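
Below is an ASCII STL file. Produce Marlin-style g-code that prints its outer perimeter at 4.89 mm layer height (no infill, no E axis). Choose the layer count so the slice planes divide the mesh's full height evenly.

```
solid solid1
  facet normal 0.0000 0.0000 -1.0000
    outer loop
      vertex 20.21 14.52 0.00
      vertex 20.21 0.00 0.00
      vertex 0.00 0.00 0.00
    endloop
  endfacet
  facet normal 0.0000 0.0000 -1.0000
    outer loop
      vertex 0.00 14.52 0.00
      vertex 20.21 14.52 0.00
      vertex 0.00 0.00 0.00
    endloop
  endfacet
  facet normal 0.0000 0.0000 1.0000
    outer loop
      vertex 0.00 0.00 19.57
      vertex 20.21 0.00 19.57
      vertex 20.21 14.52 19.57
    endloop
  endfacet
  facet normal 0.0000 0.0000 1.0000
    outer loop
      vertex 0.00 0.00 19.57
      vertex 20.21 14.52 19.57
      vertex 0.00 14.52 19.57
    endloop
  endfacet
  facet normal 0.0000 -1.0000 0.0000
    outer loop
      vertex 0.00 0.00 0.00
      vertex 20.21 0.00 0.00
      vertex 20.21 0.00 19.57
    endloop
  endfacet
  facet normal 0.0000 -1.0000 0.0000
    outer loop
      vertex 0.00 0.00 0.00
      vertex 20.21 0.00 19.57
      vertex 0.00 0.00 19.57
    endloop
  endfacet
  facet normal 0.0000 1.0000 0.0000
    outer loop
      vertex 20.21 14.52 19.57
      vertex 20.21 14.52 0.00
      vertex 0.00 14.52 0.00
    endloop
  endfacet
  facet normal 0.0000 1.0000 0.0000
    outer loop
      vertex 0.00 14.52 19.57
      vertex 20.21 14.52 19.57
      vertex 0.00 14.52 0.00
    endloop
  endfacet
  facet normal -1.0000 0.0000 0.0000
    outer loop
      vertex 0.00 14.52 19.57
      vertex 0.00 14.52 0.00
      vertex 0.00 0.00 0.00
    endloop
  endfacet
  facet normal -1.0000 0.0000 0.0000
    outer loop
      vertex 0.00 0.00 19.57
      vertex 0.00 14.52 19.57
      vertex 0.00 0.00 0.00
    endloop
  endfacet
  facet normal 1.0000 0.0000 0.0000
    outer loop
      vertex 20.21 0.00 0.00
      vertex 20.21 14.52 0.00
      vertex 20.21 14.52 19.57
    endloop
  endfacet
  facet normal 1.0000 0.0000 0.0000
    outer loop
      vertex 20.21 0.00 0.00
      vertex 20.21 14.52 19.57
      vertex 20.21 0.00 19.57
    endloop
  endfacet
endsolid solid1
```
; perimeter-only toolpath
G21 ; units = mm
G90 ; absolute positioning
G28 ; home
; layer 1
G0 Z4.89
G0 X0.00 Y0.00
G1 X20.21 Y0.00
G1 X20.21 Y14.52
G1 X0.00 Y14.52
G1 X0.00 Y0.00
; layer 2
G0 Z9.79
G0 X0.00 Y0.00
G1 X20.21 Y0.00
G1 X20.21 Y14.52
G1 X0.00 Y14.52
G1 X0.00 Y0.00
; layer 3
G0 Z14.68
G0 X0.00 Y0.00
G1 X20.21 Y0.00
G1 X20.21 Y14.52
G1 X0.00 Y14.52
G1 X0.00 Y0.00
; layer 4
G0 Z19.57
G0 X0.00 Y0.00
G1 X20.21 Y0.00
G1 X20.21 Y14.52
G1 X0.00 Y14.52
G1 X0.00 Y0.00
M2 ; end

The solid is a rectangular box, roughly 20.2 × 14.5 mm footprint and 19.6 mm tall. Slicing at Δz = 4.89 mm — 4 equal slices spanning the solid's height, so layer i sits at z = i·h/4 — gives 4 non-empty perimeters. Each is a 4-segment closed polygon; G0 lifts to the layer z and rapids to the start vertex, then G1 traces the edges.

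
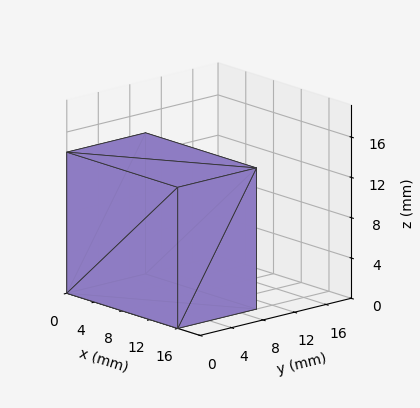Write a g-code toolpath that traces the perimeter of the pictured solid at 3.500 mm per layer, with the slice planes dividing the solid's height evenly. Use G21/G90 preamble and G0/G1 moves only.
Reading the render: the shape is a rectangular box, roughly 16 × 10 mm footprint and 14 mm tall (dimensions read to the nearest mm from the axis ticks). For the g-code, the solid's height is divided into equal slices at the stated Δz and each level perimeter traced with G1 moves after a G0 lift.

; perimeter-only toolpath
G21 ; units = mm
G90 ; absolute positioning
G28 ; home
; layer 1
G0 Z3.500
G0 X0.000 Y0.000
G1 X16.000 Y0.000
G1 X16.000 Y10.000
G1 X0.000 Y10.000
G1 X0.000 Y0.000
; layer 2
G0 Z7.000
G0 X0.000 Y0.000
G1 X16.000 Y0.000
G1 X16.000 Y10.000
G1 X0.000 Y10.000
G1 X0.000 Y0.000
; layer 3
G0 Z10.500
G0 X0.000 Y0.000
G1 X16.000 Y0.000
G1 X16.000 Y10.000
G1 X0.000 Y10.000
G1 X0.000 Y0.000
; layer 4
G0 Z14.000
G0 X0.000 Y0.000
G1 X16.000 Y0.000
G1 X16.000 Y10.000
G1 X0.000 Y10.000
G1 X0.000 Y0.000
M2 ; end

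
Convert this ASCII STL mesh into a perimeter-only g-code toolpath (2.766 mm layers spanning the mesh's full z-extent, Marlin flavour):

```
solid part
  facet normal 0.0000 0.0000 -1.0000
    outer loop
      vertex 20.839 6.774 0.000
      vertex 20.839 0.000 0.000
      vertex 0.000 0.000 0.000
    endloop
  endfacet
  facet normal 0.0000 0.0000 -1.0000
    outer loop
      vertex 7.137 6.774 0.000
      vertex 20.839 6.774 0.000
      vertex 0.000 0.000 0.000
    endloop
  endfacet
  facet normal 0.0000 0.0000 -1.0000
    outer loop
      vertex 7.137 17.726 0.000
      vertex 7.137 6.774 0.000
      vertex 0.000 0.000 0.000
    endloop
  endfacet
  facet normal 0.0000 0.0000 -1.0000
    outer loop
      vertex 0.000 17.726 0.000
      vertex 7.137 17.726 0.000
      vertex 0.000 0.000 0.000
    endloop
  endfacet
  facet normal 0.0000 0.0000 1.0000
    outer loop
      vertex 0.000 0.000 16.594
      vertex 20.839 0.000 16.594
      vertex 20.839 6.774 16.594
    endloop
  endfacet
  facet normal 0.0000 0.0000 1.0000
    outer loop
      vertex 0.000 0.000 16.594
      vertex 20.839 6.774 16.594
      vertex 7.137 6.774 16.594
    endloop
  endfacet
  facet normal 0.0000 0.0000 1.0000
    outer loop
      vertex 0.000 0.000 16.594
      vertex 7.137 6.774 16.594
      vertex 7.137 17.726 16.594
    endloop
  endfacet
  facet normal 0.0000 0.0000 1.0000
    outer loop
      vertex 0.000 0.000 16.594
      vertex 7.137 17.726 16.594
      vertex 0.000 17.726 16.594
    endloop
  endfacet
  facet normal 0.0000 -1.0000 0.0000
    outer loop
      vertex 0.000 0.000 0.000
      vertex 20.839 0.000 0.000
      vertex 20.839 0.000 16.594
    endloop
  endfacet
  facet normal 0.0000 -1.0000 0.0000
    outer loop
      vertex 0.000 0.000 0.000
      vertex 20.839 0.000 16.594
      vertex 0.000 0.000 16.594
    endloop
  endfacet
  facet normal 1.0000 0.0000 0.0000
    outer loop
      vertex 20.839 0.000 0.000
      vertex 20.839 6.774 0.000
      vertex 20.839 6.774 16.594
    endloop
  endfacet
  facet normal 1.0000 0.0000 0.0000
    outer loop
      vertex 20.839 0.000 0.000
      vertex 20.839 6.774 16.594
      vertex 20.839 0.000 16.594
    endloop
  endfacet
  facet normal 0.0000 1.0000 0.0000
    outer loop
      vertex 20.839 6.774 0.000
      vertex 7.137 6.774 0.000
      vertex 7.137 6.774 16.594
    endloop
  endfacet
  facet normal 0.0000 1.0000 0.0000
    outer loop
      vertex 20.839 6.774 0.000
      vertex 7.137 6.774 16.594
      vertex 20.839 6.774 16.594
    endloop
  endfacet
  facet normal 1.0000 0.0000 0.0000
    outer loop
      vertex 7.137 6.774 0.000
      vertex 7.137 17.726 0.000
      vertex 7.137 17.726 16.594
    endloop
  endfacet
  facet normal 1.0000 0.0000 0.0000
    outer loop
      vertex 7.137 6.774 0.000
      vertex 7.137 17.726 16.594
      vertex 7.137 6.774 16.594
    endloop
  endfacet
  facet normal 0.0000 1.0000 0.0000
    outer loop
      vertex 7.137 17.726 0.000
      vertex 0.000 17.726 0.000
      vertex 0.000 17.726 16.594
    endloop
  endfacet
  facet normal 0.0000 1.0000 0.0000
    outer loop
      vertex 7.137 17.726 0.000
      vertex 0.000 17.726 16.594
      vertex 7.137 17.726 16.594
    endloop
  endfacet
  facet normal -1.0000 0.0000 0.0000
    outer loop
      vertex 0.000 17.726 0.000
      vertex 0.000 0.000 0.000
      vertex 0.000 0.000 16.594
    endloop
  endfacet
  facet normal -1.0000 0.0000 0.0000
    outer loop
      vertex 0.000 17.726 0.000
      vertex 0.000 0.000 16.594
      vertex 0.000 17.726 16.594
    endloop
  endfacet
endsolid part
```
; perimeter-only toolpath
G21 ; units = mm
G90 ; absolute positioning
G28 ; home
; layer 1
G0 Z2.766
G0 X0.000 Y0.000
G1 X20.839 Y0.000
G1 X20.839 Y6.774
G1 X7.137 Y6.774
G1 X7.137 Y17.726
G1 X0.000 Y17.726
G1 X0.000 Y0.000
; layer 2
G0 Z5.531
G0 X0.000 Y0.000
G1 X20.839 Y0.000
G1 X20.839 Y6.774
G1 X7.137 Y6.774
G1 X7.137 Y17.726
G1 X0.000 Y17.726
G1 X0.000 Y0.000
; layer 3
G0 Z8.297
G0 X0.000 Y0.000
G1 X20.839 Y0.000
G1 X20.839 Y6.774
G1 X7.137 Y6.774
G1 X7.137 Y17.726
G1 X0.000 Y17.726
G1 X0.000 Y0.000
; layer 4
G0 Z11.063
G0 X0.000 Y0.000
G1 X20.839 Y0.000
G1 X20.839 Y6.774
G1 X7.137 Y6.774
G1 X7.137 Y17.726
G1 X0.000 Y17.726
G1 X0.000 Y0.000
; layer 5
G0 Z13.828
G0 X0.000 Y0.000
G1 X20.839 Y0.000
G1 X20.839 Y6.774
G1 X7.137 Y6.774
G1 X7.137 Y17.726
G1 X0.000 Y17.726
G1 X0.000 Y0.000
; layer 6
G0 Z16.594
G0 X0.000 Y0.000
G1 X20.839 Y0.000
G1 X20.839 Y6.774
G1 X7.137 Y6.774
G1 X7.137 Y17.726
G1 X0.000 Y17.726
G1 X0.000 Y0.000
M2 ; end

The solid is an L-shaped prism: outer 20.8 × 17.7 mm, arm thicknesses ≈ 6.77 mm (horizontal) and 7.14 mm (vertical), extruded 16.6 mm in z. Slicing at Δz = 2.766 mm — 6 equal slices spanning the solid's height, so layer i sits at z = i·h/6 — gives 6 non-empty perimeters. Each is a 6-segment closed polygon; G0 lifts to the layer z and rapids to the start vertex, then G1 traces the edges.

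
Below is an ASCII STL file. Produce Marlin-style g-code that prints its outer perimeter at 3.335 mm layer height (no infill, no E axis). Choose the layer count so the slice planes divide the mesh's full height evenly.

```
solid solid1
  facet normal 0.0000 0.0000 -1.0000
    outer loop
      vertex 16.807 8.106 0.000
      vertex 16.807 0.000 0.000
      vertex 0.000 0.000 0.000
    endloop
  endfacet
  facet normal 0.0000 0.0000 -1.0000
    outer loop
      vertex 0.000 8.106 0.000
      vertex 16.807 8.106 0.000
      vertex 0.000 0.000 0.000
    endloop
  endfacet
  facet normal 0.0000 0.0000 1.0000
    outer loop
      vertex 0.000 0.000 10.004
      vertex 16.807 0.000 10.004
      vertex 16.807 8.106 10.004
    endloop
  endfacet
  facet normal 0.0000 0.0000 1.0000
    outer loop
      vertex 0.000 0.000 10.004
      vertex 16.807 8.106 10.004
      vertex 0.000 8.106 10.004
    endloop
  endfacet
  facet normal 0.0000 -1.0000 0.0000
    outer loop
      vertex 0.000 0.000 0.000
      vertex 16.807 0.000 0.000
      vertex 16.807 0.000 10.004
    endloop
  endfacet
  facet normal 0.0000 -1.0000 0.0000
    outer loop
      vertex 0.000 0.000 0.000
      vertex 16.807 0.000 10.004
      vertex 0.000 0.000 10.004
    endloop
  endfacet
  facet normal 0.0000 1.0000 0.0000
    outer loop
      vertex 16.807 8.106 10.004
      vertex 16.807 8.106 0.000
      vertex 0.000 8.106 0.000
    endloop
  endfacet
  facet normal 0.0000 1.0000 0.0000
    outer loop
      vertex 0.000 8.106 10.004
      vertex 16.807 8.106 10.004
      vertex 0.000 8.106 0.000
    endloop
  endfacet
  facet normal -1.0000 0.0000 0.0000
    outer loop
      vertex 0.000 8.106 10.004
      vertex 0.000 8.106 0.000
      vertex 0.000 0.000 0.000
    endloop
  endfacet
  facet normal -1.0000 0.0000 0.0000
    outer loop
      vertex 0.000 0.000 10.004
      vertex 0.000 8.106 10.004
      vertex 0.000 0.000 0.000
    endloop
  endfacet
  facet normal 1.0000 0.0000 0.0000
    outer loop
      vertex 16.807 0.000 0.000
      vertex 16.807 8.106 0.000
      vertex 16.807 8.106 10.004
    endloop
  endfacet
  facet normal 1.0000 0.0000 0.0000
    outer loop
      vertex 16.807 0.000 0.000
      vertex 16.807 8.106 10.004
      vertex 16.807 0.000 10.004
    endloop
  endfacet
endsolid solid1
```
; perimeter-only toolpath
G21 ; units = mm
G90 ; absolute positioning
G28 ; home
; layer 1
G0 Z3.335
G0 X0.000 Y0.000
G1 X16.807 Y0.000
G1 X16.807 Y8.106
G1 X0.000 Y8.106
G1 X0.000 Y0.000
; layer 2
G0 Z6.669
G0 X0.000 Y0.000
G1 X16.807 Y0.000
G1 X16.807 Y8.106
G1 X0.000 Y8.106
G1 X0.000 Y0.000
; layer 3
G0 Z10.004
G0 X0.000 Y0.000
G1 X16.807 Y0.000
G1 X16.807 Y8.106
G1 X0.000 Y8.106
G1 X0.000 Y0.000
M2 ; end

The solid is a rectangular box, roughly 16.8 × 8.11 mm footprint and 10 mm tall. Slicing at Δz = 3.335 mm — 3 equal slices spanning the solid's height, so layer i sits at z = i·h/3 — gives 3 non-empty perimeters. Each is a 4-segment closed polygon; G0 lifts to the layer z and rapids to the start vertex, then G1 traces the edges.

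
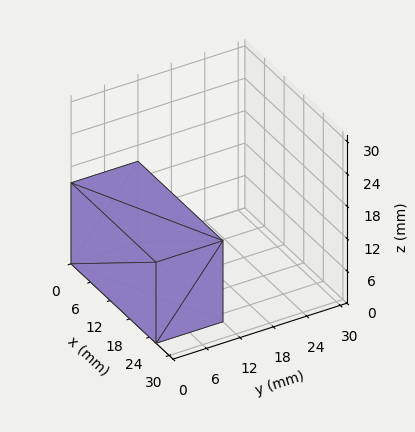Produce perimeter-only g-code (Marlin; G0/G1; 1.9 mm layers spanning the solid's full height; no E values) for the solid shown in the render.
Reading the render: the shape is a rectangular box, roughly 26 × 12 mm footprint and 15 mm tall (dimensions read to the nearest mm from the axis ticks). For the g-code, the solid's height is divided into equal slices at the stated Δz and each level perimeter traced with G1 moves after a G0 lift.

; perimeter-only toolpath
G21 ; units = mm
G90 ; absolute positioning
G28 ; home
; layer 1
G0 Z1.9
G0 X0.0 Y0.0
G1 X26.0 Y0.0
G1 X26.0 Y12.0
G1 X0.0 Y12.0
G1 X0.0 Y0.0
; layer 2
G0 Z3.8
G0 X0.0 Y0.0
G1 X26.0 Y0.0
G1 X26.0 Y12.0
G1 X0.0 Y12.0
G1 X0.0 Y0.0
; layer 3
G0 Z5.6
G0 X0.0 Y0.0
G1 X26.0 Y0.0
G1 X26.0 Y12.0
G1 X0.0 Y12.0
G1 X0.0 Y0.0
; layer 4
G0 Z7.5
G0 X0.0 Y0.0
G1 X26.0 Y0.0
G1 X26.0 Y12.0
G1 X0.0 Y12.0
G1 X0.0 Y0.0
; layer 5
G0 Z9.4
G0 X0.0 Y0.0
G1 X26.0 Y0.0
G1 X26.0 Y12.0
G1 X0.0 Y12.0
G1 X0.0 Y0.0
; layer 6
G0 Z11.2
G0 X0.0 Y0.0
G1 X26.0 Y0.0
G1 X26.0 Y12.0
G1 X0.0 Y12.0
G1 X0.0 Y0.0
; layer 7
G0 Z13.1
G0 X0.0 Y0.0
G1 X26.0 Y0.0
G1 X26.0 Y12.0
G1 X0.0 Y12.0
G1 X0.0 Y0.0
; layer 8
G0 Z15.0
G0 X0.0 Y0.0
G1 X26.0 Y0.0
G1 X26.0 Y12.0
G1 X0.0 Y12.0
G1 X0.0 Y0.0
M2 ; end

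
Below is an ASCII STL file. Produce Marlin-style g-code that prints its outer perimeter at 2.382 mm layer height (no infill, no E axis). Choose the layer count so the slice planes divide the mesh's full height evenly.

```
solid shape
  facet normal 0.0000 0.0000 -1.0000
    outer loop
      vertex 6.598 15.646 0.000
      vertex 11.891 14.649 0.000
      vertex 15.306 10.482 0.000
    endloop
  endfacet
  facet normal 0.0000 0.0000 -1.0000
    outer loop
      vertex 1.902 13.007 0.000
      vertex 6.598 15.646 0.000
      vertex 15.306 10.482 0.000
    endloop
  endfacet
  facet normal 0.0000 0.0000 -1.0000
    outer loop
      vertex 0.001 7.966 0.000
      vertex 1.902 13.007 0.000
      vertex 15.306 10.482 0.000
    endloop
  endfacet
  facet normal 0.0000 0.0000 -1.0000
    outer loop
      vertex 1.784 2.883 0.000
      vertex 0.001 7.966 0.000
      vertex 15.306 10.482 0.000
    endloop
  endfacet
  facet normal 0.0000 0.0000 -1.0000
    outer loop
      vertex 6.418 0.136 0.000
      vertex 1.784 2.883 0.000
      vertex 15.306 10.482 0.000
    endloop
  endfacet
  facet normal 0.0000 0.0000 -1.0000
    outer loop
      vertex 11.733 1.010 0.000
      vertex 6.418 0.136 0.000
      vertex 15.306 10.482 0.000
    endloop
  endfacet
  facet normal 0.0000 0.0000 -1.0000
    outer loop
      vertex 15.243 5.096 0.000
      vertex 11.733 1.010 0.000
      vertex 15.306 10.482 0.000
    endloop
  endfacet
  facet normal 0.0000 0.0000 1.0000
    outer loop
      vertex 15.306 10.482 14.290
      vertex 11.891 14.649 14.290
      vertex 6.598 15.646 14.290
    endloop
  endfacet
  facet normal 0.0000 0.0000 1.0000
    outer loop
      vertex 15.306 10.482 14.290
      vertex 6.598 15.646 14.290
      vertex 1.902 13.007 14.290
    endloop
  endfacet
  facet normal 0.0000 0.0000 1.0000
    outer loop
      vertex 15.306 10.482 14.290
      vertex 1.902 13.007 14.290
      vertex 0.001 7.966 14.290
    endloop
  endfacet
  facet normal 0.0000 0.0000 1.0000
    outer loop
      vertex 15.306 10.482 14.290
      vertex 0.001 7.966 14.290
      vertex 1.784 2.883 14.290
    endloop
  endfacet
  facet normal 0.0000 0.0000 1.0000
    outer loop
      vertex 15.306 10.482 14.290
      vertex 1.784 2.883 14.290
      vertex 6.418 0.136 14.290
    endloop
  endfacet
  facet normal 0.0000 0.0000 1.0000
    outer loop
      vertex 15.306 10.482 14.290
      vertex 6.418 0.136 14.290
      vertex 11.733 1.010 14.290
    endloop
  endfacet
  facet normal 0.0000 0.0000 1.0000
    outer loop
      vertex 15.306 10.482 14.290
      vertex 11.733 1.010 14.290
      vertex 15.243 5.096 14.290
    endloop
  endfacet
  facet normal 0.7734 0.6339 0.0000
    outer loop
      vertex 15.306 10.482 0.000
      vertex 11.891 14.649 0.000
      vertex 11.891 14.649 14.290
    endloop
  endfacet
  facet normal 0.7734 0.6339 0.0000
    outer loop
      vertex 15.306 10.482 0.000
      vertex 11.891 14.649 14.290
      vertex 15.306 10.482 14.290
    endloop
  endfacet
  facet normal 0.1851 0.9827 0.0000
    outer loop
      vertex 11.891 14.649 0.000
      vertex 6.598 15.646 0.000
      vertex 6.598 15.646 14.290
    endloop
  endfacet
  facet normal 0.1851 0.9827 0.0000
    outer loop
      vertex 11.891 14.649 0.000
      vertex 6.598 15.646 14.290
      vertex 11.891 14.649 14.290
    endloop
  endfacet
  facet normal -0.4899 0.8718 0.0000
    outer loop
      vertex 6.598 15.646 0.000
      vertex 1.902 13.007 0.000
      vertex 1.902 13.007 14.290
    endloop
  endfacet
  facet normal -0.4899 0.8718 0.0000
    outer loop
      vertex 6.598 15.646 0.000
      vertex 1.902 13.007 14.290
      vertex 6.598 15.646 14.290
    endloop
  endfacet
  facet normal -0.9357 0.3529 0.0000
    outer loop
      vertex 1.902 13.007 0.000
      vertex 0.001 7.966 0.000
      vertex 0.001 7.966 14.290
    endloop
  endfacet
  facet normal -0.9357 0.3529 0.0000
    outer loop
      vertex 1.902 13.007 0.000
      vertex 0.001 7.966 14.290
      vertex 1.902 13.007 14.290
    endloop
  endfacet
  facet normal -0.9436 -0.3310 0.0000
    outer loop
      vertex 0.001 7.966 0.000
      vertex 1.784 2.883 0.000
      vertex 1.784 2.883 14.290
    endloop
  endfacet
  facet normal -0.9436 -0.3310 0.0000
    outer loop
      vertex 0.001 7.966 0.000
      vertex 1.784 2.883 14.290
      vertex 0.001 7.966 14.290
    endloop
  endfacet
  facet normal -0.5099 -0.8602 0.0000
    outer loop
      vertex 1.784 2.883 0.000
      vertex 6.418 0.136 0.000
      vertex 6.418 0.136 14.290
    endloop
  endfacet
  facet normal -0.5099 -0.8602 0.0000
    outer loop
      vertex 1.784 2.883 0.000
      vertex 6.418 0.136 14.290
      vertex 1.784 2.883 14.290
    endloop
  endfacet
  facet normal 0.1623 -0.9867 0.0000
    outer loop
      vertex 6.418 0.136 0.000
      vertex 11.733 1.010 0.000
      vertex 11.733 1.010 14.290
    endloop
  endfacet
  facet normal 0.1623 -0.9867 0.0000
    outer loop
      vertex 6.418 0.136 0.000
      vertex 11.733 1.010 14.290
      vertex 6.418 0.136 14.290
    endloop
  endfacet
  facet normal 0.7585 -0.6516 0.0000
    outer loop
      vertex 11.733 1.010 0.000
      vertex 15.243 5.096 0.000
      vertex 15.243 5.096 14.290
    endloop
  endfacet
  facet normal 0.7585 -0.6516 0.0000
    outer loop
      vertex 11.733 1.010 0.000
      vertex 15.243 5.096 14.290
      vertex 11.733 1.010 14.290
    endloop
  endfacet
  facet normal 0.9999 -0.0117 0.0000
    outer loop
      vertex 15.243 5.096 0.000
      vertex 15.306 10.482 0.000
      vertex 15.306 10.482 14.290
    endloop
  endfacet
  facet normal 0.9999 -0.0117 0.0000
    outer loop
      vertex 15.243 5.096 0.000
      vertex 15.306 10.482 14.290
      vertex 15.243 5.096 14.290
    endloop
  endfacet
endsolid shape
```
; perimeter-only toolpath
G21 ; units = mm
G90 ; absolute positioning
G28 ; home
; layer 1
G0 Z2.382
G0 X15.306 Y10.482
G1 X11.891 Y14.649
G1 X6.598 Y15.646
G1 X1.902 Y13.007
G1 X0.001 Y7.966
G1 X1.784 Y2.883
G1 X6.418 Y0.136
G1 X11.733 Y1.010
G1 X15.243 Y5.096
G1 X15.306 Y10.482
; layer 2
G0 Z4.763
G0 X15.306 Y10.482
G1 X11.891 Y14.649
G1 X6.598 Y15.646
G1 X1.902 Y13.007
G1 X0.001 Y7.966
G1 X1.784 Y2.883
G1 X6.418 Y0.136
G1 X11.733 Y1.010
G1 X15.243 Y5.096
G1 X15.306 Y10.482
; layer 3
G0 Z7.145
G0 X15.306 Y10.482
G1 X11.891 Y14.649
G1 X6.598 Y15.646
G1 X1.902 Y13.007
G1 X0.001 Y7.966
G1 X1.784 Y2.883
G1 X6.418 Y0.136
G1 X11.733 Y1.010
G1 X15.243 Y5.096
G1 X15.306 Y10.482
; layer 4
G0 Z9.527
G0 X15.306 Y10.482
G1 X11.891 Y14.649
G1 X6.598 Y15.646
G1 X1.902 Y13.007
G1 X0.001 Y7.966
G1 X1.784 Y2.883
G1 X6.418 Y0.136
G1 X11.733 Y1.010
G1 X15.243 Y5.096
G1 X15.306 Y10.482
; layer 5
G0 Z11.908
G0 X15.306 Y10.482
G1 X11.891 Y14.649
G1 X6.598 Y15.646
G1 X1.902 Y13.007
G1 X0.001 Y7.966
G1 X1.784 Y2.883
G1 X6.418 Y0.136
G1 X11.733 Y1.010
G1 X15.243 Y5.096
G1 X15.306 Y10.482
; layer 6
G0 Z14.290
G0 X15.306 Y10.482
G1 X11.891 Y14.649
G1 X6.598 Y15.646
G1 X1.902 Y13.007
G1 X0.001 Y7.966
G1 X1.784 Y2.883
G1 X6.418 Y0.136
G1 X11.733 Y1.010
G1 X15.243 Y5.096
G1 X15.306 Y10.482
M2 ; end

The solid is a regular 9-sided prism (a cylinder approximated with 9 flat sides), circumscribed radius ≈ 7.88 mm, height ≈ 14.3 mm. Slicing at Δz = 2.382 mm — 6 equal slices spanning the solid's height, so layer i sits at z = i·h/6 — gives 6 non-empty perimeters. Each is a 9-segment closed polygon; G0 lifts to the layer z and rapids to the start vertex, then G1 traces the edges.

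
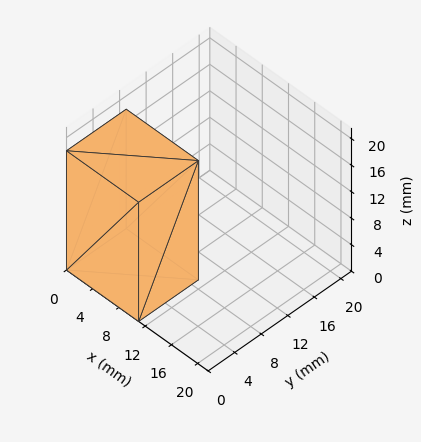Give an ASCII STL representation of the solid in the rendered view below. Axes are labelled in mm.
Reading the render: the shape is a rectangular box, roughly 11 × 9 mm footprint and 18 mm tall (dimensions read to the nearest mm from the axis ticks). For the STL, each face is triangulated and given an outward normal.

solid part
  facet normal 0.0000 0.0000 -1.0000
    outer loop
      vertex 11.0 9.0 0.0
      vertex 11.0 0.0 0.0
      vertex 0.0 0.0 0.0
    endloop
  endfacet
  facet normal 0.0000 0.0000 -1.0000
    outer loop
      vertex 0.0 9.0 0.0
      vertex 11.0 9.0 0.0
      vertex 0.0 0.0 0.0
    endloop
  endfacet
  facet normal 0.0000 0.0000 1.0000
    outer loop
      vertex 0.0 0.0 18.0
      vertex 11.0 0.0 18.0
      vertex 11.0 9.0 18.0
    endloop
  endfacet
  facet normal 0.0000 0.0000 1.0000
    outer loop
      vertex 0.0 0.0 18.0
      vertex 11.0 9.0 18.0
      vertex 0.0 9.0 18.0
    endloop
  endfacet
  facet normal 0.0000 -1.0000 0.0000
    outer loop
      vertex 0.0 0.0 0.0
      vertex 11.0 0.0 0.0
      vertex 11.0 0.0 18.0
    endloop
  endfacet
  facet normal 0.0000 -1.0000 0.0000
    outer loop
      vertex 0.0 0.0 0.0
      vertex 11.0 0.0 18.0
      vertex 0.0 0.0 18.0
    endloop
  endfacet
  facet normal 0.0000 1.0000 0.0000
    outer loop
      vertex 11.0 9.0 18.0
      vertex 11.0 9.0 0.0
      vertex 0.0 9.0 0.0
    endloop
  endfacet
  facet normal 0.0000 1.0000 0.0000
    outer loop
      vertex 0.0 9.0 18.0
      vertex 11.0 9.0 18.0
      vertex 0.0 9.0 0.0
    endloop
  endfacet
  facet normal -1.0000 0.0000 0.0000
    outer loop
      vertex 0.0 9.0 18.0
      vertex 0.0 9.0 0.0
      vertex 0.0 0.0 0.0
    endloop
  endfacet
  facet normal -1.0000 0.0000 0.0000
    outer loop
      vertex 0.0 0.0 18.0
      vertex 0.0 9.0 18.0
      vertex 0.0 0.0 0.0
    endloop
  endfacet
  facet normal 1.0000 0.0000 0.0000
    outer loop
      vertex 11.0 0.0 0.0
      vertex 11.0 9.0 0.0
      vertex 11.0 9.0 18.0
    endloop
  endfacet
  facet normal 1.0000 0.0000 0.0000
    outer loop
      vertex 11.0 0.0 0.0
      vertex 11.0 9.0 18.0
      vertex 11.0 0.0 18.0
    endloop
  endfacet
endsolid part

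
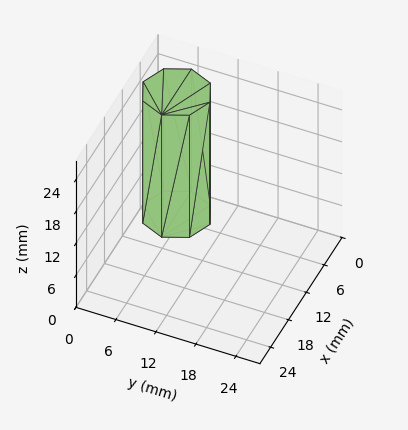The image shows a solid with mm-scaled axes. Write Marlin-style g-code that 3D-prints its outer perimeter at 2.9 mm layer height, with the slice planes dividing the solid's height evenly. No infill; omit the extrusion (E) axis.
Reading the render: the shape is a regular 8-sided prism (a cylinder approximated with 8 flat sides), circumscribed radius ≈ 5 mm, height ≈ 23 mm (dimensions read to the nearest mm from the axis ticks). For the g-code, the solid's height is divided into equal slices at the stated Δz and each level perimeter traced with G1 moves after a G0 lift.

; perimeter-only toolpath
G21 ; units = mm
G90 ; absolute positioning
G28 ; home
; layer 1
G0 Z2.9
G0 X10.0 Y5.0
G1 X8.5 Y8.5
G1 X5.0 Y10.0
G1 X1.5 Y8.5
G1 X0.0 Y5.0
G1 X1.5 Y1.5
G1 X5.0 Y0.0
G1 X8.5 Y1.5
G1 X10.0 Y5.0
; layer 2
G0 Z5.8
G0 X10.0 Y5.0
G1 X8.5 Y8.5
G1 X5.0 Y10.0
G1 X1.5 Y8.5
G1 X0.0 Y5.0
G1 X1.5 Y1.5
G1 X5.0 Y0.0
G1 X8.5 Y1.5
G1 X10.0 Y5.0
; layer 3
G0 Z8.6
G0 X10.0 Y5.0
G1 X8.5 Y8.5
G1 X5.0 Y10.0
G1 X1.5 Y8.5
G1 X0.0 Y5.0
G1 X1.5 Y1.5
G1 X5.0 Y0.0
G1 X8.5 Y1.5
G1 X10.0 Y5.0
; layer 4
G0 Z11.5
G0 X10.0 Y5.0
G1 X8.5 Y8.5
G1 X5.0 Y10.0
G1 X1.5 Y8.5
G1 X0.0 Y5.0
G1 X1.5 Y1.5
G1 X5.0 Y0.0
G1 X8.5 Y1.5
G1 X10.0 Y5.0
; layer 5
G0 Z14.4
G0 X10.0 Y5.0
G1 X8.5 Y8.5
G1 X5.0 Y10.0
G1 X1.5 Y8.5
G1 X0.0 Y5.0
G1 X1.5 Y1.5
G1 X5.0 Y0.0
G1 X8.5 Y1.5
G1 X10.0 Y5.0
; layer 6
G0 Z17.2
G0 X10.0 Y5.0
G1 X8.5 Y8.5
G1 X5.0 Y10.0
G1 X1.5 Y8.5
G1 X0.0 Y5.0
G1 X1.5 Y1.5
G1 X5.0 Y0.0
G1 X8.5 Y1.5
G1 X10.0 Y5.0
; layer 7
G0 Z20.1
G0 X10.0 Y5.0
G1 X8.5 Y8.5
G1 X5.0 Y10.0
G1 X1.5 Y8.5
G1 X0.0 Y5.0
G1 X1.5 Y1.5
G1 X5.0 Y0.0
G1 X8.5 Y1.5
G1 X10.0 Y5.0
; layer 8
G0 Z23.0
G0 X10.0 Y5.0
G1 X8.5 Y8.5
G1 X5.0 Y10.0
G1 X1.5 Y8.5
G1 X0.0 Y5.0
G1 X1.5 Y1.5
G1 X5.0 Y0.0
G1 X8.5 Y1.5
G1 X10.0 Y5.0
M2 ; end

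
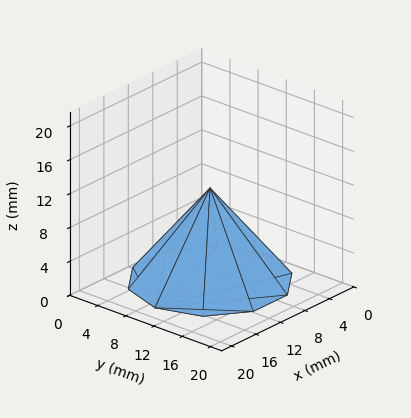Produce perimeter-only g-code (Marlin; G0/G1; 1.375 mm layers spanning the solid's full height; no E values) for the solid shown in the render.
Reading the render: the shape is a regular 10-sided pyramid, base circumscribed radius ≈ 9 mm, apex at z ≈ 11 mm (dimensions read to the nearest mm from the axis ticks). For the g-code, the solid's height is divided into equal slices at the stated Δz and each level perimeter traced with G1 moves after a G0 lift.

; perimeter-only toolpath
G21 ; units = mm
G90 ; absolute positioning
G28 ; home
; layer 1
G0 Z1.375
G0 X16.875 Y9.000
G1 X15.371 Y13.629
G1 X11.433 Y16.490
G1 X6.567 Y16.490
G1 X2.629 Y13.629
G1 X1.125 Y9.000
G1 X2.629 Y4.371
G1 X6.567 Y1.510
G1 X11.433 Y1.510
G1 X15.371 Y4.371
G1 X16.875 Y9.000
; layer 2
G0 Z2.750
G0 X15.750 Y9.000
G1 X14.461 Y12.967
G1 X11.086 Y15.420
G1 X6.914 Y15.420
G1 X3.539 Y12.967
G1 X2.250 Y9.000
G1 X3.539 Y5.032
G1 X6.914 Y2.580
G1 X11.086 Y2.580
G1 X14.461 Y5.032
G1 X15.750 Y9.000
; layer 3
G0 Z4.125
G0 X14.625 Y9.000
G1 X13.551 Y12.306
G1 X10.738 Y14.350
G1 X7.262 Y14.350
G1 X4.449 Y12.306
G1 X3.375 Y9.000
G1 X4.449 Y5.694
G1 X7.262 Y3.650
G1 X10.738 Y3.650
G1 X13.551 Y5.694
G1 X14.625 Y9.000
; layer 4
G0 Z5.500
G0 X13.500 Y9.000
G1 X12.640 Y11.645
G1 X10.390 Y13.280
G1 X7.610 Y13.280
G1 X5.359 Y11.645
G1 X4.500 Y9.000
G1 X5.359 Y6.355
G1 X7.610 Y4.720
G1 X10.390 Y4.720
G1 X12.640 Y6.355
G1 X13.500 Y9.000
; layer 5
G0 Z6.875
G0 X12.375 Y9.000
G1 X11.730 Y10.984
G1 X10.043 Y12.210
G1 X7.957 Y12.210
G1 X6.270 Y10.984
G1 X5.625 Y9.000
G1 X6.270 Y7.016
G1 X7.957 Y5.790
G1 X10.043 Y5.790
G1 X11.730 Y7.016
G1 X12.375 Y9.000
; layer 6
G0 Z8.250
G0 X11.250 Y9.000
G1 X10.820 Y10.322
G1 X9.695 Y11.140
G1 X8.305 Y11.140
G1 X7.180 Y10.322
G1 X6.750 Y9.000
G1 X7.180 Y7.678
G1 X8.305 Y6.860
G1 X9.695 Y6.860
G1 X10.820 Y7.678
G1 X11.250 Y9.000
; layer 7
G0 Z9.625
G0 X10.125 Y9.000
G1 X9.910 Y9.661
G1 X9.348 Y10.070
G1 X8.652 Y10.070
G1 X8.090 Y9.661
G1 X7.875 Y9.000
G1 X8.090 Y8.339
G1 X8.652 Y7.930
G1 X9.348 Y7.930
G1 X9.910 Y8.339
G1 X10.125 Y9.000
M2 ; end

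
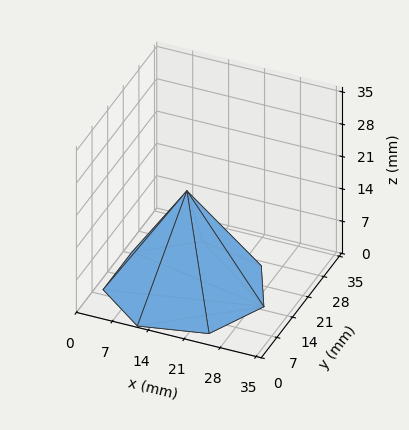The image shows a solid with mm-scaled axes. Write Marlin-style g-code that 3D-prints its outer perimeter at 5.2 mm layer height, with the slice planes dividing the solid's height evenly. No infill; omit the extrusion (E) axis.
Reading the render: the shape is a regular 7-sided pyramid, base circumscribed radius ≈ 15 mm, apex at z ≈ 21 mm (dimensions read to the nearest mm from the axis ticks). For the g-code, the solid's height is divided into equal slices at the stated Δz and each level perimeter traced with G1 moves after a G0 lift.

; perimeter-only toolpath
G21 ; units = mm
G90 ; absolute positioning
G28 ; home
; layer 1
G0 Z5.2
G0 X26.2 Y15.0
G1 X22.0 Y23.8
G1 X12.5 Y26.0
G1 X4.9 Y19.9
G1 X4.9 Y10.1
G1 X12.5 Y4.0
G1 X22.0 Y6.2
G1 X26.2 Y15.0
; layer 2
G0 Z10.5
G0 X22.5 Y15.0
G1 X19.7 Y20.9
G1 X13.3 Y22.3
G1 X8.2 Y18.2
G1 X8.2 Y11.8
G1 X13.3 Y7.7
G1 X19.7 Y9.2
G1 X22.5 Y15.0
; layer 3
G0 Z15.8
G0 X18.8 Y15.0
G1 X17.4 Y17.9
G1 X14.2 Y18.6
G1 X11.6 Y16.6
G1 X11.6 Y13.4
G1 X14.2 Y11.3
G1 X17.4 Y12.1
G1 X18.8 Y15.0
M2 ; end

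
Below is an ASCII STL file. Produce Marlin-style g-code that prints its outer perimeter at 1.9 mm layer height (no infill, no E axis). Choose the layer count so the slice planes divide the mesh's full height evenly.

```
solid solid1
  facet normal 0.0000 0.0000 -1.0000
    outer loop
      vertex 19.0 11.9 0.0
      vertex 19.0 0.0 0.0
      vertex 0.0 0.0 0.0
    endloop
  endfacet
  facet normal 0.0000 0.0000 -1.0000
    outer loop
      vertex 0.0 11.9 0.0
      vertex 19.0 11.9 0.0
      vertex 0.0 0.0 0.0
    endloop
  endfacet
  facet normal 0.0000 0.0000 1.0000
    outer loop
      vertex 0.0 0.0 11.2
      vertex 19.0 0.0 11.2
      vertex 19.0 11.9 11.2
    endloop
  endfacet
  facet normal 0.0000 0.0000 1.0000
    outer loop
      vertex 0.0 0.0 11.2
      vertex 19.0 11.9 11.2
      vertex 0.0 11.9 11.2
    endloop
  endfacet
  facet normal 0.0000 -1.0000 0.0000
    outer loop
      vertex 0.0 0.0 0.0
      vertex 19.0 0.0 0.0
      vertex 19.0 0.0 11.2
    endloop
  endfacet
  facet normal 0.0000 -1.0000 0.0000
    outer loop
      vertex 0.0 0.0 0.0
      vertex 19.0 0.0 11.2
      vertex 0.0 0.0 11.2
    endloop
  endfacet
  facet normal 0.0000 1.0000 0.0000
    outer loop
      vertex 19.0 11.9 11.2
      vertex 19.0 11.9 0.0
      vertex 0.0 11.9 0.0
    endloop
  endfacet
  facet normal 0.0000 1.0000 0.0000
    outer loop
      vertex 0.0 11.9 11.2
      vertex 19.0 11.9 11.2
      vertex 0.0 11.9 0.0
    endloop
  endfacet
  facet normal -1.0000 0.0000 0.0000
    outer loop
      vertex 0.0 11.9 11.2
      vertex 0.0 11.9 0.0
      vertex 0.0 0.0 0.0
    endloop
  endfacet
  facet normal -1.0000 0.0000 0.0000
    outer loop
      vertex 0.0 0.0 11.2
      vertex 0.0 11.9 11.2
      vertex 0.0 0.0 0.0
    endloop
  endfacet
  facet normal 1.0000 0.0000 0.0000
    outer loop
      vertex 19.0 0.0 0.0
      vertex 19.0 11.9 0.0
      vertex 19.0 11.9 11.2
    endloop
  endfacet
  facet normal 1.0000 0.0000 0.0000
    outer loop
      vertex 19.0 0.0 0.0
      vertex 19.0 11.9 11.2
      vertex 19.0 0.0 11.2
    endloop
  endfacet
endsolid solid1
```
; perimeter-only toolpath
G21 ; units = mm
G90 ; absolute positioning
G28 ; home
; layer 1
G0 Z1.9
G0 X0.0 Y0.0
G1 X19.0 Y0.0
G1 X19.0 Y11.9
G1 X0.0 Y11.9
G1 X0.0 Y0.0
; layer 2
G0 Z3.7
G0 X0.0 Y0.0
G1 X19.0 Y0.0
G1 X19.0 Y11.9
G1 X0.0 Y11.9
G1 X0.0 Y0.0
; layer 3
G0 Z5.6
G0 X0.0 Y0.0
G1 X19.0 Y0.0
G1 X19.0 Y11.9
G1 X0.0 Y11.9
G1 X0.0 Y0.0
; layer 4
G0 Z7.5
G0 X0.0 Y0.0
G1 X19.0 Y0.0
G1 X19.0 Y11.9
G1 X0.0 Y11.9
G1 X0.0 Y0.0
; layer 5
G0 Z9.3
G0 X0.0 Y0.0
G1 X19.0 Y0.0
G1 X19.0 Y11.9
G1 X0.0 Y11.9
G1 X0.0 Y0.0
; layer 6
G0 Z11.2
G0 X0.0 Y0.0
G1 X19.0 Y0.0
G1 X19.0 Y11.9
G1 X0.0 Y11.9
G1 X0.0 Y0.0
M2 ; end

The solid is a rectangular box, roughly 19 × 11.9 mm footprint and 11.2 mm tall. Slicing at Δz = 1.9 mm — 6 equal slices spanning the solid's height, so layer i sits at z = i·h/6 — gives 6 non-empty perimeters. Each is a 4-segment closed polygon; G0 lifts to the layer z and rapids to the start vertex, then G1 traces the edges.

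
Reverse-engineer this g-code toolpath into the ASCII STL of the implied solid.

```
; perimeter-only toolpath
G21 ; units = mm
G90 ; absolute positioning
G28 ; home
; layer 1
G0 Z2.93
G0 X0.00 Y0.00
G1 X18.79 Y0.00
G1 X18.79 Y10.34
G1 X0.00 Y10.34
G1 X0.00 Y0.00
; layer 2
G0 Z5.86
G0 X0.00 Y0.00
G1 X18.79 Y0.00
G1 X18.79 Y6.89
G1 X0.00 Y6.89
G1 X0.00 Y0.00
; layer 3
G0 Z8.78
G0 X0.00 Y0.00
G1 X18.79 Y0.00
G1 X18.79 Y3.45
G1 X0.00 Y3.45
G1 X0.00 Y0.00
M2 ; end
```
solid part
  facet normal 0.0000 0.0000 -1.0000
    outer loop
      vertex 18.79 13.79 0.00
      vertex 18.79 0.00 0.00
      vertex 0.00 0.00 0.00
    endloop
  endfacet
  facet normal 0.0000 0.0000 -1.0000
    outer loop
      vertex 0.00 13.79 0.00
      vertex 18.79 13.79 0.00
      vertex 0.00 0.00 0.00
    endloop
  endfacet
  facet normal 0.0000 -1.0000 0.0000
    outer loop
      vertex 0.00 0.00 0.00
      vertex 18.79 0.00 0.00
      vertex 18.79 0.00 11.71
    endloop
  endfacet
  facet normal 0.0000 -1.0000 0.0000
    outer loop
      vertex 0.00 0.00 0.00
      vertex 18.79 0.00 11.71
      vertex 0.00 0.00 11.71
    endloop
  endfacet
  facet normal 0.0000 0.6473 0.7623
    outer loop
      vertex 0.00 0.00 11.71
      vertex 18.79 0.00 11.71
      vertex 18.79 13.79 0.00
    endloop
  endfacet
  facet normal 0.0000 0.6473 0.7623
    outer loop
      vertex 0.00 0.00 11.71
      vertex 18.79 13.79 0.00
      vertex 0.00 13.79 0.00
    endloop
  endfacet
  facet normal -1.0000 0.0000 0.0000
    outer loop
      vertex 0.00 0.00 11.71
      vertex 0.00 13.79 0.00
      vertex 0.00 0.00 0.00
    endloop
  endfacet
  facet normal 1.0000 0.0000 0.0000
    outer loop
      vertex 18.79 0.00 0.00
      vertex 18.79 13.79 0.00
      vertex 18.79 0.00 11.71
    endloop
  endfacet
endsolid part

The G0 Z moves step by Δz≈2.93 mm. The G1 loops shrink linearly with z, so the solid tapers from its base footprint up to z≈11.7. Closing with a flat bottom cap and the tapered top and triangulating gives 8 facets — a wedge (ramp): 18.8 × 13.8 mm base, rising to 11.7 mm along the y=0 edge and sloping linearly to z=0 at y=13.8.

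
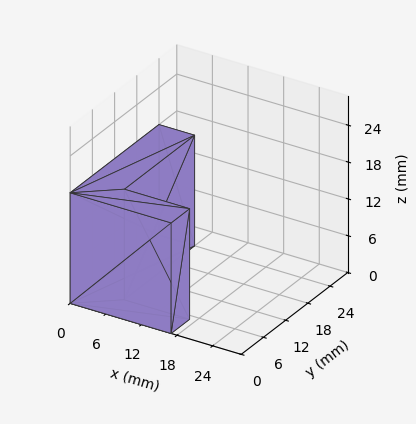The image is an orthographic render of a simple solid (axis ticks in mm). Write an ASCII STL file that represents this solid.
Reading the render: the shape is an L-shaped prism: outer 17 × 24 mm, arm thicknesses ≈ 5 mm (horizontal) and 6 mm (vertical), extruded 18 mm in z (dimensions read to the nearest mm from the axis ticks). For the STL, each face is triangulated and given an outward normal.

solid part
  facet normal 0.0000 0.0000 -1.0000
    outer loop
      vertex 17.00 5.00 0.00
      vertex 17.00 0.00 0.00
      vertex 0.00 0.00 0.00
    endloop
  endfacet
  facet normal 0.0000 0.0000 -1.0000
    outer loop
      vertex 6.00 5.00 0.00
      vertex 17.00 5.00 0.00
      vertex 0.00 0.00 0.00
    endloop
  endfacet
  facet normal 0.0000 0.0000 -1.0000
    outer loop
      vertex 6.00 24.00 0.00
      vertex 6.00 5.00 0.00
      vertex 0.00 0.00 0.00
    endloop
  endfacet
  facet normal 0.0000 0.0000 -1.0000
    outer loop
      vertex 0.00 24.00 0.00
      vertex 6.00 24.00 0.00
      vertex 0.00 0.00 0.00
    endloop
  endfacet
  facet normal 0.0000 0.0000 1.0000
    outer loop
      vertex 0.00 0.00 18.00
      vertex 17.00 0.00 18.00
      vertex 17.00 5.00 18.00
    endloop
  endfacet
  facet normal 0.0000 0.0000 1.0000
    outer loop
      vertex 0.00 0.00 18.00
      vertex 17.00 5.00 18.00
      vertex 6.00 5.00 18.00
    endloop
  endfacet
  facet normal 0.0000 0.0000 1.0000
    outer loop
      vertex 0.00 0.00 18.00
      vertex 6.00 5.00 18.00
      vertex 6.00 24.00 18.00
    endloop
  endfacet
  facet normal 0.0000 0.0000 1.0000
    outer loop
      vertex 0.00 0.00 18.00
      vertex 6.00 24.00 18.00
      vertex 0.00 24.00 18.00
    endloop
  endfacet
  facet normal 0.0000 -1.0000 0.0000
    outer loop
      vertex 0.00 0.00 0.00
      vertex 17.00 0.00 0.00
      vertex 17.00 0.00 18.00
    endloop
  endfacet
  facet normal 0.0000 -1.0000 0.0000
    outer loop
      vertex 0.00 0.00 0.00
      vertex 17.00 0.00 18.00
      vertex 0.00 0.00 18.00
    endloop
  endfacet
  facet normal 1.0000 0.0000 0.0000
    outer loop
      vertex 17.00 0.00 0.00
      vertex 17.00 5.00 0.00
      vertex 17.00 5.00 18.00
    endloop
  endfacet
  facet normal 1.0000 0.0000 0.0000
    outer loop
      vertex 17.00 0.00 0.00
      vertex 17.00 5.00 18.00
      vertex 17.00 0.00 18.00
    endloop
  endfacet
  facet normal 0.0000 1.0000 0.0000
    outer loop
      vertex 17.00 5.00 0.00
      vertex 6.00 5.00 0.00
      vertex 6.00 5.00 18.00
    endloop
  endfacet
  facet normal 0.0000 1.0000 0.0000
    outer loop
      vertex 17.00 5.00 0.00
      vertex 6.00 5.00 18.00
      vertex 17.00 5.00 18.00
    endloop
  endfacet
  facet normal 1.0000 0.0000 0.0000
    outer loop
      vertex 6.00 5.00 0.00
      vertex 6.00 24.00 0.00
      vertex 6.00 24.00 18.00
    endloop
  endfacet
  facet normal 1.0000 0.0000 0.0000
    outer loop
      vertex 6.00 5.00 0.00
      vertex 6.00 24.00 18.00
      vertex 6.00 5.00 18.00
    endloop
  endfacet
  facet normal 0.0000 1.0000 0.0000
    outer loop
      vertex 6.00 24.00 0.00
      vertex 0.00 24.00 0.00
      vertex 0.00 24.00 18.00
    endloop
  endfacet
  facet normal 0.0000 1.0000 0.0000
    outer loop
      vertex 6.00 24.00 0.00
      vertex 0.00 24.00 18.00
      vertex 6.00 24.00 18.00
    endloop
  endfacet
  facet normal -1.0000 0.0000 0.0000
    outer loop
      vertex 0.00 24.00 0.00
      vertex 0.00 0.00 0.00
      vertex 0.00 0.00 18.00
    endloop
  endfacet
  facet normal -1.0000 0.0000 0.0000
    outer loop
      vertex 0.00 24.00 0.00
      vertex 0.00 0.00 18.00
      vertex 0.00 24.00 18.00
    endloop
  endfacet
endsolid part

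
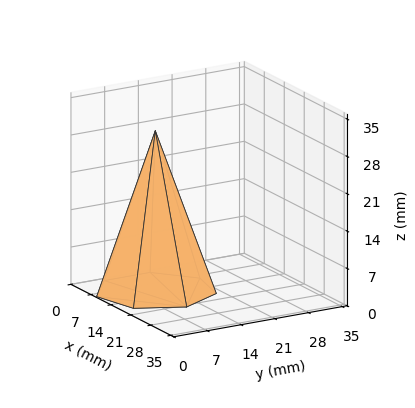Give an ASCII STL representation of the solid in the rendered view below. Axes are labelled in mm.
Reading the render: the shape is a regular 7-sided pyramid, base circumscribed radius ≈ 11 mm, apex at z ≈ 30 mm (dimensions read to the nearest mm from the axis ticks). For the STL, each face is triangulated and given an outward normal.

solid part
  facet normal 0.0000 0.0000 -1.0000
    outer loop
      vertex 8.55 21.72 0.00
      vertex 17.86 19.60 0.00
      vertex 22.00 11.00 0.00
    endloop
  endfacet
  facet normal 0.0000 0.0000 -1.0000
    outer loop
      vertex 1.09 15.77 0.00
      vertex 8.55 21.72 0.00
      vertex 22.00 11.00 0.00
    endloop
  endfacet
  facet normal 0.0000 0.0000 -1.0000
    outer loop
      vertex 1.09 6.23 0.00
      vertex 1.09 15.77 0.00
      vertex 22.00 11.00 0.00
    endloop
  endfacet
  facet normal 0.0000 0.0000 -1.0000
    outer loop
      vertex 8.55 0.28 0.00
      vertex 1.09 6.23 0.00
      vertex 22.00 11.00 0.00
    endloop
  endfacet
  facet normal 0.0000 0.0000 -1.0000
    outer loop
      vertex 17.86 2.40 0.00
      vertex 8.55 0.28 0.00
      vertex 22.00 11.00 0.00
    endloop
  endfacet
  facet normal 0.8555 0.4119 0.3137
    outer loop
      vertex 22.00 11.00 0.00
      vertex 17.86 19.60 0.00
      vertex 11.00 11.00 30.00
    endloop
  endfacet
  facet normal 0.2108 0.9258 0.3136
    outer loop
      vertex 17.86 19.60 0.00
      vertex 8.55 21.72 0.00
      vertex 11.00 11.00 30.00
    endloop
  endfacet
  facet normal -0.5921 0.7423 0.3136
    outer loop
      vertex 8.55 21.72 0.00
      vertex 1.09 15.77 0.00
      vertex 11.00 11.00 30.00
    endloop
  endfacet
  facet normal -0.9495 0.0000 0.3137
    outer loop
      vertex 1.09 15.77 0.00
      vertex 1.09 6.23 0.00
      vertex 11.00 11.00 30.00
    endloop
  endfacet
  facet normal -0.5921 -0.7423 0.3136
    outer loop
      vertex 1.09 6.23 0.00
      vertex 8.55 0.28 0.00
      vertex 11.00 11.00 30.00
    endloop
  endfacet
  facet normal 0.2108 -0.9258 0.3136
    outer loop
      vertex 8.55 0.28 0.00
      vertex 17.86 2.40 0.00
      vertex 11.00 11.00 30.00
    endloop
  endfacet
  facet normal 0.8555 -0.4119 0.3137
    outer loop
      vertex 17.86 2.40 0.00
      vertex 22.00 11.00 0.00
      vertex 11.00 11.00 30.00
    endloop
  endfacet
endsolid part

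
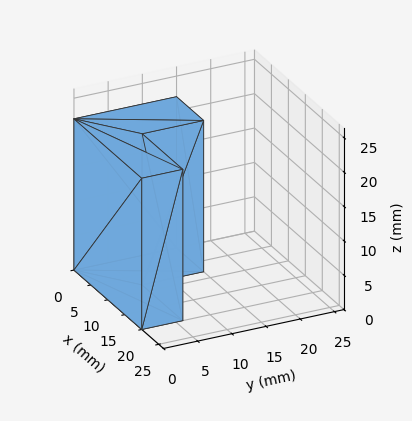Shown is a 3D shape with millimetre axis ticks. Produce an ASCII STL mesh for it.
Reading the render: the shape is an L-shaped prism: outer 20 × 15 mm, arm thicknesses ≈ 6 mm (horizontal) and 8 mm (vertical), extruded 22 mm in z (dimensions read to the nearest mm from the axis ticks). For the STL, each face is triangulated and given an outward normal.

solid part
  facet normal 0.0000 0.0000 -1.0000
    outer loop
      vertex 20.00 6.00 0.00
      vertex 20.00 0.00 0.00
      vertex 0.00 0.00 0.00
    endloop
  endfacet
  facet normal 0.0000 0.0000 -1.0000
    outer loop
      vertex 8.00 6.00 0.00
      vertex 20.00 6.00 0.00
      vertex 0.00 0.00 0.00
    endloop
  endfacet
  facet normal 0.0000 0.0000 -1.0000
    outer loop
      vertex 8.00 15.00 0.00
      vertex 8.00 6.00 0.00
      vertex 0.00 0.00 0.00
    endloop
  endfacet
  facet normal 0.0000 0.0000 -1.0000
    outer loop
      vertex 0.00 15.00 0.00
      vertex 8.00 15.00 0.00
      vertex 0.00 0.00 0.00
    endloop
  endfacet
  facet normal 0.0000 0.0000 1.0000
    outer loop
      vertex 0.00 0.00 22.00
      vertex 20.00 0.00 22.00
      vertex 20.00 6.00 22.00
    endloop
  endfacet
  facet normal 0.0000 0.0000 1.0000
    outer loop
      vertex 0.00 0.00 22.00
      vertex 20.00 6.00 22.00
      vertex 8.00 6.00 22.00
    endloop
  endfacet
  facet normal 0.0000 0.0000 1.0000
    outer loop
      vertex 0.00 0.00 22.00
      vertex 8.00 6.00 22.00
      vertex 8.00 15.00 22.00
    endloop
  endfacet
  facet normal 0.0000 0.0000 1.0000
    outer loop
      vertex 0.00 0.00 22.00
      vertex 8.00 15.00 22.00
      vertex 0.00 15.00 22.00
    endloop
  endfacet
  facet normal 0.0000 -1.0000 0.0000
    outer loop
      vertex 0.00 0.00 0.00
      vertex 20.00 0.00 0.00
      vertex 20.00 0.00 22.00
    endloop
  endfacet
  facet normal 0.0000 -1.0000 0.0000
    outer loop
      vertex 0.00 0.00 0.00
      vertex 20.00 0.00 22.00
      vertex 0.00 0.00 22.00
    endloop
  endfacet
  facet normal 1.0000 0.0000 0.0000
    outer loop
      vertex 20.00 0.00 0.00
      vertex 20.00 6.00 0.00
      vertex 20.00 6.00 22.00
    endloop
  endfacet
  facet normal 1.0000 0.0000 0.0000
    outer loop
      vertex 20.00 0.00 0.00
      vertex 20.00 6.00 22.00
      vertex 20.00 0.00 22.00
    endloop
  endfacet
  facet normal 0.0000 1.0000 0.0000
    outer loop
      vertex 20.00 6.00 0.00
      vertex 8.00 6.00 0.00
      vertex 8.00 6.00 22.00
    endloop
  endfacet
  facet normal 0.0000 1.0000 0.0000
    outer loop
      vertex 20.00 6.00 0.00
      vertex 8.00 6.00 22.00
      vertex 20.00 6.00 22.00
    endloop
  endfacet
  facet normal 1.0000 0.0000 0.0000
    outer loop
      vertex 8.00 6.00 0.00
      vertex 8.00 15.00 0.00
      vertex 8.00 15.00 22.00
    endloop
  endfacet
  facet normal 1.0000 0.0000 0.0000
    outer loop
      vertex 8.00 6.00 0.00
      vertex 8.00 15.00 22.00
      vertex 8.00 6.00 22.00
    endloop
  endfacet
  facet normal 0.0000 1.0000 0.0000
    outer loop
      vertex 8.00 15.00 0.00
      vertex 0.00 15.00 0.00
      vertex 0.00 15.00 22.00
    endloop
  endfacet
  facet normal 0.0000 1.0000 0.0000
    outer loop
      vertex 8.00 15.00 0.00
      vertex 0.00 15.00 22.00
      vertex 8.00 15.00 22.00
    endloop
  endfacet
  facet normal -1.0000 0.0000 0.0000
    outer loop
      vertex 0.00 15.00 0.00
      vertex 0.00 0.00 0.00
      vertex 0.00 0.00 22.00
    endloop
  endfacet
  facet normal -1.0000 0.0000 0.0000
    outer loop
      vertex 0.00 15.00 0.00
      vertex 0.00 0.00 22.00
      vertex 0.00 15.00 22.00
    endloop
  endfacet
endsolid part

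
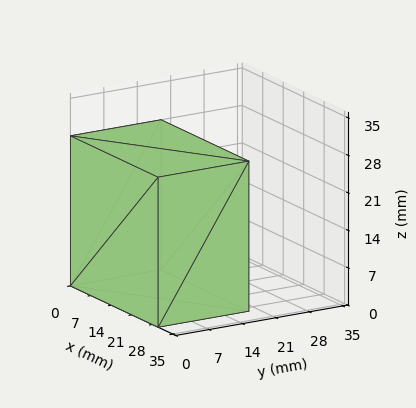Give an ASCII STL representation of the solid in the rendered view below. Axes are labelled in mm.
Reading the render: the shape is a rectangular box, roughly 30 × 19 mm footprint and 28 mm tall (dimensions read to the nearest mm from the axis ticks). For the STL, each face is triangulated and given an outward normal.

solid part
  facet normal 0.0000 0.0000 -1.0000
    outer loop
      vertex 30.000 19.000 0.000
      vertex 30.000 0.000 0.000
      vertex 0.000 0.000 0.000
    endloop
  endfacet
  facet normal 0.0000 0.0000 -1.0000
    outer loop
      vertex 0.000 19.000 0.000
      vertex 30.000 19.000 0.000
      vertex 0.000 0.000 0.000
    endloop
  endfacet
  facet normal 0.0000 0.0000 1.0000
    outer loop
      vertex 0.000 0.000 28.000
      vertex 30.000 0.000 28.000
      vertex 30.000 19.000 28.000
    endloop
  endfacet
  facet normal 0.0000 0.0000 1.0000
    outer loop
      vertex 0.000 0.000 28.000
      vertex 30.000 19.000 28.000
      vertex 0.000 19.000 28.000
    endloop
  endfacet
  facet normal 0.0000 -1.0000 0.0000
    outer loop
      vertex 0.000 0.000 0.000
      vertex 30.000 0.000 0.000
      vertex 30.000 0.000 28.000
    endloop
  endfacet
  facet normal 0.0000 -1.0000 0.0000
    outer loop
      vertex 0.000 0.000 0.000
      vertex 30.000 0.000 28.000
      vertex 0.000 0.000 28.000
    endloop
  endfacet
  facet normal 0.0000 1.0000 0.0000
    outer loop
      vertex 30.000 19.000 28.000
      vertex 30.000 19.000 0.000
      vertex 0.000 19.000 0.000
    endloop
  endfacet
  facet normal 0.0000 1.0000 0.0000
    outer loop
      vertex 0.000 19.000 28.000
      vertex 30.000 19.000 28.000
      vertex 0.000 19.000 0.000
    endloop
  endfacet
  facet normal -1.0000 0.0000 0.0000
    outer loop
      vertex 0.000 19.000 28.000
      vertex 0.000 19.000 0.000
      vertex 0.000 0.000 0.000
    endloop
  endfacet
  facet normal -1.0000 0.0000 0.0000
    outer loop
      vertex 0.000 0.000 28.000
      vertex 0.000 19.000 28.000
      vertex 0.000 0.000 0.000
    endloop
  endfacet
  facet normal 1.0000 0.0000 0.0000
    outer loop
      vertex 30.000 0.000 0.000
      vertex 30.000 19.000 0.000
      vertex 30.000 19.000 28.000
    endloop
  endfacet
  facet normal 1.0000 0.0000 0.0000
    outer loop
      vertex 30.000 0.000 0.000
      vertex 30.000 19.000 28.000
      vertex 30.000 0.000 28.000
    endloop
  endfacet
endsolid part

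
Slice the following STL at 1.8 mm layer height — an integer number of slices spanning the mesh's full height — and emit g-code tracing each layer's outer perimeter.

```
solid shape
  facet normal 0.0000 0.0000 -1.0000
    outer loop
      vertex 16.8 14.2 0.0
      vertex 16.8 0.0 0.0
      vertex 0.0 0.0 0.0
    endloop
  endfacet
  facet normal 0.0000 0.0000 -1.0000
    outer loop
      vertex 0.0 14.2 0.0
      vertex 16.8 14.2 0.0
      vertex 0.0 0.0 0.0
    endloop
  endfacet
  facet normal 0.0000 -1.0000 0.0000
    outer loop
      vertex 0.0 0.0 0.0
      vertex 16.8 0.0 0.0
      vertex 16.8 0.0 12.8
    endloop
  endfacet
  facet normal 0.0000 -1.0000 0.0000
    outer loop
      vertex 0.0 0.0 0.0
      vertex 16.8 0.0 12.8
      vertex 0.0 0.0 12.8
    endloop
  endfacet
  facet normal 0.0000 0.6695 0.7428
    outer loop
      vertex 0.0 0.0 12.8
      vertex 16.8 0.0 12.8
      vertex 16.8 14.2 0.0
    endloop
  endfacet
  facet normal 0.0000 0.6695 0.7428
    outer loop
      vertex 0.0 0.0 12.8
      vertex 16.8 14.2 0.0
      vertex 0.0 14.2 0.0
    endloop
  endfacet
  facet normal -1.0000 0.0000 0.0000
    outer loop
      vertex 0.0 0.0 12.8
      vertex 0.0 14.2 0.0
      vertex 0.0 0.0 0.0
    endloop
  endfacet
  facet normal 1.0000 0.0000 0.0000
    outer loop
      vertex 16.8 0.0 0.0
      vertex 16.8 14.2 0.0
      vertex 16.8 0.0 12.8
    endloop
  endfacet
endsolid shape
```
; perimeter-only toolpath
G21 ; units = mm
G90 ; absolute positioning
G28 ; home
; layer 1
G0 Z1.8
G0 X0.0 Y0.0
G1 X16.8 Y0.0
G1 X16.8 Y12.2
G1 X0.0 Y12.2
G1 X0.0 Y0.0
; layer 2
G0 Z3.7
G0 X0.0 Y0.0
G1 X16.8 Y0.0
G1 X16.8 Y10.1
G1 X0.0 Y10.1
G1 X0.0 Y0.0
; layer 3
G0 Z5.5
G0 X0.0 Y0.0
G1 X16.8 Y0.0
G1 X16.8 Y8.1
G1 X0.0 Y8.1
G1 X0.0 Y0.0
; layer 4
G0 Z7.3
G0 X0.0 Y0.0
G1 X16.8 Y0.0
G1 X16.8 Y6.1
G1 X0.0 Y6.1
G1 X0.0 Y0.0
; layer 5
G0 Z9.1
G0 X0.0 Y0.0
G1 X16.8 Y0.0
G1 X16.8 Y4.1
G1 X0.0 Y4.1
G1 X0.0 Y0.0
; layer 6
G0 Z11.0
G0 X0.0 Y0.0
G1 X16.8 Y0.0
G1 X16.8 Y2.0
G1 X0.0 Y2.0
G1 X0.0 Y0.0
M2 ; end

The solid is a wedge (ramp): 16.8 × 14.2 mm base, rising to 12.8 mm along the y=0 edge and sloping linearly to z=0 at y=14.2. Slicing at Δz = 1.8 mm — 7 equal slices spanning the solid's height, so layer i sits at z = i·h/7 — gives 6 non-empty perimeters. Each is a 4-segment closed polygon; G0 lifts to the layer z and rapids to the start vertex, then G1 traces the edges. The cross-section shrinks linearly with z (the slice at the apex is degenerate and omitted).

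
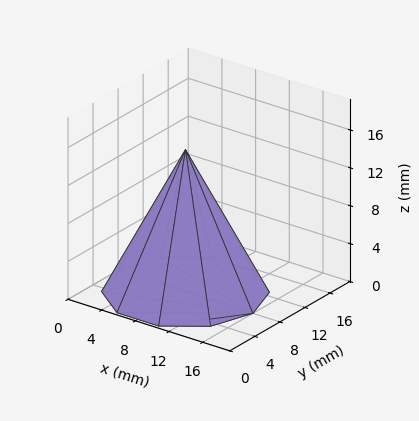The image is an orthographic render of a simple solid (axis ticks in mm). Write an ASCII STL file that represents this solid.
Reading the render: the shape is a regular 10-sided pyramid, base circumscribed radius ≈ 8 mm, apex at z ≈ 15 mm (dimensions read to the nearest mm from the axis ticks). For the STL, each face is triangulated and given an outward normal.

solid part
  facet normal 0.0000 0.0000 -1.0000
    outer loop
      vertex 10.472 15.608 0.000
      vertex 14.472 12.702 0.000
      vertex 16.000 8.000 0.000
    endloop
  endfacet
  facet normal 0.0000 0.0000 -1.0000
    outer loop
      vertex 5.528 15.608 0.000
      vertex 10.472 15.608 0.000
      vertex 16.000 8.000 0.000
    endloop
  endfacet
  facet normal 0.0000 0.0000 -1.0000
    outer loop
      vertex 1.528 12.702 0.000
      vertex 5.528 15.608 0.000
      vertex 16.000 8.000 0.000
    endloop
  endfacet
  facet normal 0.0000 0.0000 -1.0000
    outer loop
      vertex 0.000 8.000 0.000
      vertex 1.528 12.702 0.000
      vertex 16.000 8.000 0.000
    endloop
  endfacet
  facet normal 0.0000 0.0000 -1.0000
    outer loop
      vertex 1.528 3.298 0.000
      vertex 0.000 8.000 0.000
      vertex 16.000 8.000 0.000
    endloop
  endfacet
  facet normal 0.0000 0.0000 -1.0000
    outer loop
      vertex 5.528 0.392 0.000
      vertex 1.528 3.298 0.000
      vertex 16.000 8.000 0.000
    endloop
  endfacet
  facet normal 0.0000 0.0000 -1.0000
    outer loop
      vertex 10.472 0.392 0.000
      vertex 5.528 0.392 0.000
      vertex 16.000 8.000 0.000
    endloop
  endfacet
  facet normal 0.0000 0.0000 -1.0000
    outer loop
      vertex 14.472 3.298 0.000
      vertex 10.472 0.392 0.000
      vertex 16.000 8.000 0.000
    endloop
  endfacet
  facet normal 0.8482 0.2756 0.4524
    outer loop
      vertex 16.000 8.000 0.000
      vertex 14.472 12.702 0.000
      vertex 8.000 8.000 15.000
    endloop
  endfacet
  facet normal 0.5242 0.7215 0.4523
    outer loop
      vertex 14.472 12.702 0.000
      vertex 10.472 15.608 0.000
      vertex 8.000 8.000 15.000
    endloop
  endfacet
  facet normal 0.0000 0.8918 0.4523
    outer loop
      vertex 10.472 15.608 0.000
      vertex 5.528 15.608 0.000
      vertex 8.000 8.000 15.000
    endloop
  endfacet
  facet normal -0.5242 0.7215 0.4523
    outer loop
      vertex 5.528 15.608 0.000
      vertex 1.528 12.702 0.000
      vertex 8.000 8.000 15.000
    endloop
  endfacet
  facet normal -0.8482 0.2756 0.4524
    outer loop
      vertex 1.528 12.702 0.000
      vertex 0.000 8.000 0.000
      vertex 8.000 8.000 15.000
    endloop
  endfacet
  facet normal -0.8482 -0.2756 0.4524
    outer loop
      vertex 0.000 8.000 0.000
      vertex 1.528 3.298 0.000
      vertex 8.000 8.000 15.000
    endloop
  endfacet
  facet normal -0.5242 -0.7215 0.4523
    outer loop
      vertex 1.528 3.298 0.000
      vertex 5.528 0.392 0.000
      vertex 8.000 8.000 15.000
    endloop
  endfacet
  facet normal 0.0000 -0.8918 0.4523
    outer loop
      vertex 5.528 0.392 0.000
      vertex 10.472 0.392 0.000
      vertex 8.000 8.000 15.000
    endloop
  endfacet
  facet normal 0.5242 -0.7215 0.4523
    outer loop
      vertex 10.472 0.392 0.000
      vertex 14.472 3.298 0.000
      vertex 8.000 8.000 15.000
    endloop
  endfacet
  facet normal 0.8482 -0.2756 0.4524
    outer loop
      vertex 14.472 3.298 0.000
      vertex 16.000 8.000 0.000
      vertex 8.000 8.000 15.000
    endloop
  endfacet
endsolid part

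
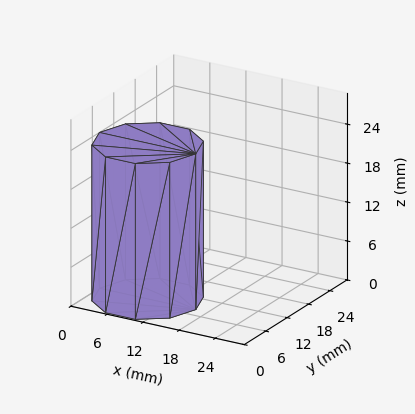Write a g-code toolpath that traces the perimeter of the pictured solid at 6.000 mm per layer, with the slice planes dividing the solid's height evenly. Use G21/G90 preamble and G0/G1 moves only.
Reading the render: the shape is a regular 10-sided prism (a cylinder approximated with 10 flat sides), circumscribed radius ≈ 8 mm, height ≈ 24 mm (dimensions read to the nearest mm from the axis ticks). For the g-code, the solid's height is divided into equal slices at the stated Δz and each level perimeter traced with G1 moves after a G0 lift.

; perimeter-only toolpath
G21 ; units = mm
G90 ; absolute positioning
G28 ; home
; layer 1
G0 Z6.000
G0 X16.000 Y8.000
G1 X14.472 Y12.702
G1 X10.472 Y15.608
G1 X5.528 Y15.608
G1 X1.528 Y12.702
G1 X0.000 Y8.000
G1 X1.528 Y3.298
G1 X5.528 Y0.392
G1 X10.472 Y0.392
G1 X14.472 Y3.298
G1 X16.000 Y8.000
; layer 2
G0 Z12.000
G0 X16.000 Y8.000
G1 X14.472 Y12.702
G1 X10.472 Y15.608
G1 X5.528 Y15.608
G1 X1.528 Y12.702
G1 X0.000 Y8.000
G1 X1.528 Y3.298
G1 X5.528 Y0.392
G1 X10.472 Y0.392
G1 X14.472 Y3.298
G1 X16.000 Y8.000
; layer 3
G0 Z18.000
G0 X16.000 Y8.000
G1 X14.472 Y12.702
G1 X10.472 Y15.608
G1 X5.528 Y15.608
G1 X1.528 Y12.702
G1 X0.000 Y8.000
G1 X1.528 Y3.298
G1 X5.528 Y0.392
G1 X10.472 Y0.392
G1 X14.472 Y3.298
G1 X16.000 Y8.000
; layer 4
G0 Z24.000
G0 X16.000 Y8.000
G1 X14.472 Y12.702
G1 X10.472 Y15.608
G1 X5.528 Y15.608
G1 X1.528 Y12.702
G1 X0.000 Y8.000
G1 X1.528 Y3.298
G1 X5.528 Y0.392
G1 X10.472 Y0.392
G1 X14.472 Y3.298
G1 X16.000 Y8.000
M2 ; end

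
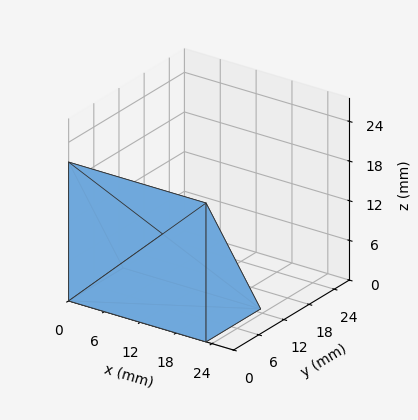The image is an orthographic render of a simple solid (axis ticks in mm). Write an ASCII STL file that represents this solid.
Reading the render: the shape is a wedge (ramp): 23 × 13 mm base, rising to 21 mm along the y=0 edge and sloping linearly to z=0 at y=13 (dimensions read to the nearest mm from the axis ticks). For the STL, each face is triangulated and given an outward normal.

solid part
  facet normal 0.0000 0.0000 -1.0000
    outer loop
      vertex 23.000 13.000 0.000
      vertex 23.000 0.000 0.000
      vertex 0.000 0.000 0.000
    endloop
  endfacet
  facet normal 0.0000 0.0000 -1.0000
    outer loop
      vertex 0.000 13.000 0.000
      vertex 23.000 13.000 0.000
      vertex 0.000 0.000 0.000
    endloop
  endfacet
  facet normal 0.0000 -1.0000 0.0000
    outer loop
      vertex 0.000 0.000 0.000
      vertex 23.000 0.000 0.000
      vertex 23.000 0.000 21.000
    endloop
  endfacet
  facet normal 0.0000 -1.0000 0.0000
    outer loop
      vertex 0.000 0.000 0.000
      vertex 23.000 0.000 21.000
      vertex 0.000 0.000 21.000
    endloop
  endfacet
  facet normal 0.0000 0.8503 0.5264
    outer loop
      vertex 0.000 0.000 21.000
      vertex 23.000 0.000 21.000
      vertex 23.000 13.000 0.000
    endloop
  endfacet
  facet normal 0.0000 0.8503 0.5264
    outer loop
      vertex 0.000 0.000 21.000
      vertex 23.000 13.000 0.000
      vertex 0.000 13.000 0.000
    endloop
  endfacet
  facet normal -1.0000 0.0000 0.0000
    outer loop
      vertex 0.000 0.000 21.000
      vertex 0.000 13.000 0.000
      vertex 0.000 0.000 0.000
    endloop
  endfacet
  facet normal 1.0000 0.0000 0.0000
    outer loop
      vertex 23.000 0.000 0.000
      vertex 23.000 13.000 0.000
      vertex 23.000 0.000 21.000
    endloop
  endfacet
endsolid part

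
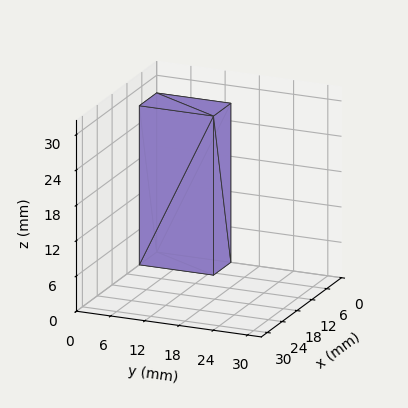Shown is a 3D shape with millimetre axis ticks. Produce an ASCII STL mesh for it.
Reading the render: the shape is a rectangular box, roughly 7 × 13 mm footprint and 27 mm tall (dimensions read to the nearest mm from the axis ticks). For the STL, each face is triangulated and given an outward normal.

solid part
  facet normal 0.0000 0.0000 -1.0000
    outer loop
      vertex 7.0 13.0 0.0
      vertex 7.0 0.0 0.0
      vertex 0.0 0.0 0.0
    endloop
  endfacet
  facet normal 0.0000 0.0000 -1.0000
    outer loop
      vertex 0.0 13.0 0.0
      vertex 7.0 13.0 0.0
      vertex 0.0 0.0 0.0
    endloop
  endfacet
  facet normal 0.0000 0.0000 1.0000
    outer loop
      vertex 0.0 0.0 27.0
      vertex 7.0 0.0 27.0
      vertex 7.0 13.0 27.0
    endloop
  endfacet
  facet normal 0.0000 0.0000 1.0000
    outer loop
      vertex 0.0 0.0 27.0
      vertex 7.0 13.0 27.0
      vertex 0.0 13.0 27.0
    endloop
  endfacet
  facet normal 0.0000 -1.0000 0.0000
    outer loop
      vertex 0.0 0.0 0.0
      vertex 7.0 0.0 0.0
      vertex 7.0 0.0 27.0
    endloop
  endfacet
  facet normal 0.0000 -1.0000 0.0000
    outer loop
      vertex 0.0 0.0 0.0
      vertex 7.0 0.0 27.0
      vertex 0.0 0.0 27.0
    endloop
  endfacet
  facet normal 0.0000 1.0000 0.0000
    outer loop
      vertex 7.0 13.0 27.0
      vertex 7.0 13.0 0.0
      vertex 0.0 13.0 0.0
    endloop
  endfacet
  facet normal 0.0000 1.0000 0.0000
    outer loop
      vertex 0.0 13.0 27.0
      vertex 7.0 13.0 27.0
      vertex 0.0 13.0 0.0
    endloop
  endfacet
  facet normal -1.0000 0.0000 0.0000
    outer loop
      vertex 0.0 13.0 27.0
      vertex 0.0 13.0 0.0
      vertex 0.0 0.0 0.0
    endloop
  endfacet
  facet normal -1.0000 0.0000 0.0000
    outer loop
      vertex 0.0 0.0 27.0
      vertex 0.0 13.0 27.0
      vertex 0.0 0.0 0.0
    endloop
  endfacet
  facet normal 1.0000 0.0000 0.0000
    outer loop
      vertex 7.0 0.0 0.0
      vertex 7.0 13.0 0.0
      vertex 7.0 13.0 27.0
    endloop
  endfacet
  facet normal 1.0000 0.0000 0.0000
    outer loop
      vertex 7.0 0.0 0.0
      vertex 7.0 13.0 27.0
      vertex 7.0 0.0 27.0
    endloop
  endfacet
endsolid part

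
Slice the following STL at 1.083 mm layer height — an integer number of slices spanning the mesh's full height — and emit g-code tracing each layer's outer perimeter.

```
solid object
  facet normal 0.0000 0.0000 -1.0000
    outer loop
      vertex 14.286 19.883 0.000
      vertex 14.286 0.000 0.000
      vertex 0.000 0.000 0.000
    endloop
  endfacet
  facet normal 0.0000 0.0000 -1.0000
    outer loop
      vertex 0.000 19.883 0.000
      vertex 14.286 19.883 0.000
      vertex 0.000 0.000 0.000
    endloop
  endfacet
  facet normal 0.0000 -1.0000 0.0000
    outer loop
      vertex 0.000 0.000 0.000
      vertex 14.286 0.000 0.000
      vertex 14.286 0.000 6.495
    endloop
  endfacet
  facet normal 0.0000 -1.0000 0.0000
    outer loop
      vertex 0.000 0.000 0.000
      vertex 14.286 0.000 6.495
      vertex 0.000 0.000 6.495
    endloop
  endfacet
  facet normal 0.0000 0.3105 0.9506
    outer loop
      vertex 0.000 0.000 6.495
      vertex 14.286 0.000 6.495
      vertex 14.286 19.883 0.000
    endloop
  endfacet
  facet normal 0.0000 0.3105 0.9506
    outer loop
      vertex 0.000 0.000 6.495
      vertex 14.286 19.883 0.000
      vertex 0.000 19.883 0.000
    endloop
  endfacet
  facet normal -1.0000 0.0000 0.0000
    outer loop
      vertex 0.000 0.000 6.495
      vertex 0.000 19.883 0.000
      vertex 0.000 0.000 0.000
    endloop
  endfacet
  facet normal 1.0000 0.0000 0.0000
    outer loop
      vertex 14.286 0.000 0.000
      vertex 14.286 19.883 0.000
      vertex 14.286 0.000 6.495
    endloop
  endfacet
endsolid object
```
; perimeter-only toolpath
G21 ; units = mm
G90 ; absolute positioning
G28 ; home
; layer 1
G0 Z1.083
G0 X0.000 Y0.000
G1 X14.286 Y0.000
G1 X14.286 Y16.569
G1 X0.000 Y16.569
G1 X0.000 Y0.000
; layer 2
G0 Z2.165
G0 X0.000 Y0.000
G1 X14.286 Y0.000
G1 X14.286 Y13.255
G1 X0.000 Y13.255
G1 X0.000 Y0.000
; layer 3
G0 Z3.248
G0 X0.000 Y0.000
G1 X14.286 Y0.000
G1 X14.286 Y9.941
G1 X0.000 Y9.941
G1 X0.000 Y0.000
; layer 4
G0 Z4.330
G0 X0.000 Y0.000
G1 X14.286 Y0.000
G1 X14.286 Y6.628
G1 X0.000 Y6.628
G1 X0.000 Y0.000
; layer 5
G0 Z5.412
G0 X0.000 Y0.000
G1 X14.286 Y0.000
G1 X14.286 Y3.314
G1 X0.000 Y3.314
G1 X0.000 Y0.000
M2 ; end

The solid is a wedge (ramp): 14.3 × 19.9 mm base, rising to 6.5 mm along the y=0 edge and sloping linearly to z=0 at y=19.9. Slicing at Δz = 1.083 mm — 6 equal slices spanning the solid's height, so layer i sits at z = i·h/6 — gives 5 non-empty perimeters. Each is a 4-segment closed polygon; G0 lifts to the layer z and rapids to the start vertex, then G1 traces the edges. The cross-section shrinks linearly with z (the slice at the apex is degenerate and omitted).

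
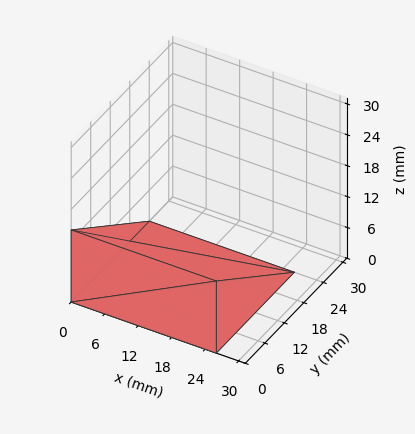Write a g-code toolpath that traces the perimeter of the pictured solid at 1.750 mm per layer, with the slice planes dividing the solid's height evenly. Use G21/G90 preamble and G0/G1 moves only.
Reading the render: the shape is a wedge (ramp): 26 × 24 mm base, rising to 14 mm along the y=0 edge and sloping linearly to z=0 at y=24 (dimensions read to the nearest mm from the axis ticks). For the g-code, the solid's height is divided into equal slices at the stated Δz and each level perimeter traced with G1 moves after a G0 lift.

; perimeter-only toolpath
G21 ; units = mm
G90 ; absolute positioning
G28 ; home
; layer 1
G0 Z1.750
G0 X0.000 Y0.000
G1 X26.000 Y0.000
G1 X26.000 Y21.000
G1 X0.000 Y21.000
G1 X0.000 Y0.000
; layer 2
G0 Z3.500
G0 X0.000 Y0.000
G1 X26.000 Y0.000
G1 X26.000 Y18.000
G1 X0.000 Y18.000
G1 X0.000 Y0.000
; layer 3
G0 Z5.250
G0 X0.000 Y0.000
G1 X26.000 Y0.000
G1 X26.000 Y15.000
G1 X0.000 Y15.000
G1 X0.000 Y0.000
; layer 4
G0 Z7.000
G0 X0.000 Y0.000
G1 X26.000 Y0.000
G1 X26.000 Y12.000
G1 X0.000 Y12.000
G1 X0.000 Y0.000
; layer 5
G0 Z8.750
G0 X0.000 Y0.000
G1 X26.000 Y0.000
G1 X26.000 Y9.000
G1 X0.000 Y9.000
G1 X0.000 Y0.000
; layer 6
G0 Z10.500
G0 X0.000 Y0.000
G1 X26.000 Y0.000
G1 X26.000 Y6.000
G1 X0.000 Y6.000
G1 X0.000 Y0.000
; layer 7
G0 Z12.250
G0 X0.000 Y0.000
G1 X26.000 Y0.000
G1 X26.000 Y3.000
G1 X0.000 Y3.000
G1 X0.000 Y0.000
M2 ; end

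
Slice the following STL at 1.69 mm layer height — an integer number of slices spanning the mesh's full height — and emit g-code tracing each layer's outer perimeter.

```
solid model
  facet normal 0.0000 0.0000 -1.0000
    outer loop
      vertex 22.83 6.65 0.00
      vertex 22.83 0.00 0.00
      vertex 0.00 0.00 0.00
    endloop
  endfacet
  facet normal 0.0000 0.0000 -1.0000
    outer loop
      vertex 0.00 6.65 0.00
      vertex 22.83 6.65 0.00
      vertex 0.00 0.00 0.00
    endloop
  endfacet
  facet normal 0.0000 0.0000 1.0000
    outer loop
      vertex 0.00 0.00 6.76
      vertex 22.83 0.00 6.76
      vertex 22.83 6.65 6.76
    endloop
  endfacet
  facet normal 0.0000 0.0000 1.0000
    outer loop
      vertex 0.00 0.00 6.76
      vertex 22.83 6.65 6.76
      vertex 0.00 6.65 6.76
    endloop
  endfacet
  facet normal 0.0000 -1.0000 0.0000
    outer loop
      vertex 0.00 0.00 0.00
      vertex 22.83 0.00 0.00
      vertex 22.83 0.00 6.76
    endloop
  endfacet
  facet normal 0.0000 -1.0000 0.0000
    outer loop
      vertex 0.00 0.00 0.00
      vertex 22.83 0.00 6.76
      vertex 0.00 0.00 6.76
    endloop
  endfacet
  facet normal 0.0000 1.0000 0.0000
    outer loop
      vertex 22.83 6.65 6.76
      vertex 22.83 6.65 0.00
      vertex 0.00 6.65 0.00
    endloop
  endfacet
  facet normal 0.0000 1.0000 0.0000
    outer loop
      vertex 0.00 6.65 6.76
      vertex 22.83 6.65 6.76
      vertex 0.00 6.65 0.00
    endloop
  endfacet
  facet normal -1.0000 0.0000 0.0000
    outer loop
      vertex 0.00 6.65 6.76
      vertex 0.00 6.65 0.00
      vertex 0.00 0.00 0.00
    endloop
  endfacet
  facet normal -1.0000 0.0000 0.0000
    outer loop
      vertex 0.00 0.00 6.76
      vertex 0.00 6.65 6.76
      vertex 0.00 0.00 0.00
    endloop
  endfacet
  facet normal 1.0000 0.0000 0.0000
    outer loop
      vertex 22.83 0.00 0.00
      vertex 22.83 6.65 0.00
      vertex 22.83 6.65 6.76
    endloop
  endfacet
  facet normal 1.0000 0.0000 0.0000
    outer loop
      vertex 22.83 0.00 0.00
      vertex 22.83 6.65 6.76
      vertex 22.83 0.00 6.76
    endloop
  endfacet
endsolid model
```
; perimeter-only toolpath
G21 ; units = mm
G90 ; absolute positioning
G28 ; home
; layer 1
G0 Z1.69
G0 X0.00 Y0.00
G1 X22.83 Y0.00
G1 X22.83 Y6.65
G1 X0.00 Y6.65
G1 X0.00 Y0.00
; layer 2
G0 Z3.38
G0 X0.00 Y0.00
G1 X22.83 Y0.00
G1 X22.83 Y6.65
G1 X0.00 Y6.65
G1 X0.00 Y0.00
; layer 3
G0 Z5.07
G0 X0.00 Y0.00
G1 X22.83 Y0.00
G1 X22.83 Y6.65
G1 X0.00 Y6.65
G1 X0.00 Y0.00
; layer 4
G0 Z6.76
G0 X0.00 Y0.00
G1 X22.83 Y0.00
G1 X22.83 Y6.65
G1 X0.00 Y6.65
G1 X0.00 Y0.00
M2 ; end

The solid is a rectangular box, roughly 22.8 × 6.65 mm footprint and 6.76 mm tall. Slicing at Δz = 1.69 mm — 4 equal slices spanning the solid's height, so layer i sits at z = i·h/4 — gives 4 non-empty perimeters. Each is a 4-segment closed polygon; G0 lifts to the layer z and rapids to the start vertex, then G1 traces the edges.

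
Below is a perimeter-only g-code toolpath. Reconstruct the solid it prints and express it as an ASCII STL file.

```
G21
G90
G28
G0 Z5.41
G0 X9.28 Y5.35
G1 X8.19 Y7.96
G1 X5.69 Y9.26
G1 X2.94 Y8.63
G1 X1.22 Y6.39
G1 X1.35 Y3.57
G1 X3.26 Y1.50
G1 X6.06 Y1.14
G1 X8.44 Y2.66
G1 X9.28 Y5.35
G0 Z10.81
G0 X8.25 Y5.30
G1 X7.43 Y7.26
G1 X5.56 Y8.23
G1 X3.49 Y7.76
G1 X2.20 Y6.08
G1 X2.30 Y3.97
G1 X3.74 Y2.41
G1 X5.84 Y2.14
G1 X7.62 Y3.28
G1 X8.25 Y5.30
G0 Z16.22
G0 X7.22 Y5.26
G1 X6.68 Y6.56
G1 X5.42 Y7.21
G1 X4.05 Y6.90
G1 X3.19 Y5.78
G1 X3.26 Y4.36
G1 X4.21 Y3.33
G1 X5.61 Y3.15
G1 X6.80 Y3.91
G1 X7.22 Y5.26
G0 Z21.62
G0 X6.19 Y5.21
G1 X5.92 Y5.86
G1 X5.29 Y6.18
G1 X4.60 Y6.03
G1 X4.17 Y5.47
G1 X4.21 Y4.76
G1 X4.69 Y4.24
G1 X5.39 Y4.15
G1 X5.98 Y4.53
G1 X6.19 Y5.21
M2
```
solid part
  facet normal 0.0000 0.0000 -1.0000
    outer loop
      vertex 5.82 10.28 0.00
      vertex 8.95 8.66 0.00
      vertex 10.31 5.40 0.00
    endloop
  endfacet
  facet normal 0.0000 0.0000 -1.0000
    outer loop
      vertex 2.38 9.50 0.00
      vertex 5.82 10.28 0.00
      vertex 10.31 5.40 0.00
    endloop
  endfacet
  facet normal 0.0000 0.0000 -1.0000
    outer loop
      vertex 0.23 6.70 0.00
      vertex 2.38 9.50 0.00
      vertex 10.31 5.40 0.00
    endloop
  endfacet
  facet normal 0.0000 0.0000 -1.0000
    outer loop
      vertex 0.40 3.17 0.00
      vertex 0.23 6.70 0.00
      vertex 10.31 5.40 0.00
    endloop
  endfacet
  facet normal 0.0000 0.0000 -1.0000
    outer loop
      vertex 2.79 0.58 0.00
      vertex 0.40 3.17 0.00
      vertex 10.31 5.40 0.00
    endloop
  endfacet
  facet normal 0.0000 0.0000 -1.0000
    outer loop
      vertex 6.29 0.13 0.00
      vertex 2.79 0.58 0.00
      vertex 10.31 5.40 0.00
    endloop
  endfacet
  facet normal 0.0000 0.0000 -1.0000
    outer loop
      vertex 9.26 2.03 0.00
      vertex 6.29 0.13 0.00
      vertex 10.31 5.40 0.00
    endloop
  endfacet
  facet normal 0.9084 0.3790 0.1764
    outer loop
      vertex 10.31 5.40 0.00
      vertex 8.95 8.66 0.00
      vertex 5.16 5.16 27.03
    endloop
  endfacet
  facet normal 0.4524 0.8741 0.1766
    outer loop
      vertex 8.95 8.66 0.00
      vertex 5.82 10.28 0.00
      vertex 5.16 5.16 27.03
    endloop
  endfacet
  facet normal -0.2177 0.9599 0.1765
    outer loop
      vertex 5.82 10.28 0.00
      vertex 2.38 9.50 0.00
      vertex 5.16 5.16 27.03
    endloop
  endfacet
  facet normal -0.7807 0.5995 0.1765
    outer loop
      vertex 2.38 9.50 0.00
      vertex 0.23 6.70 0.00
      vertex 5.16 5.16 27.03
    endloop
  endfacet
  facet normal -0.9831 -0.0473 0.1766
    outer loop
      vertex 0.23 6.70 0.00
      vertex 0.40 3.17 0.00
      vertex 5.16 5.16 27.03
    endloop
  endfacet
  facet normal -0.7234 -0.6675 0.1765
    outer loop
      vertex 0.40 3.17 0.00
      vertex 2.79 0.58 0.00
      vertex 5.16 5.16 27.03
    endloop
  endfacet
  facet normal -0.1255 -0.9763 0.1764
    outer loop
      vertex 2.79 0.58 0.00
      vertex 6.29 0.13 0.00
      vertex 5.16 5.16 27.03
    endloop
  endfacet
  facet normal 0.5304 -0.8292 0.1765
    outer loop
      vertex 6.29 0.13 0.00
      vertex 9.26 2.03 0.00
      vertex 5.16 5.16 27.03
    endloop
  endfacet
  facet normal 0.9398 -0.2928 0.1765
    outer loop
      vertex 9.26 2.03 0.00
      vertex 10.31 5.40 0.00
      vertex 5.16 5.16 27.03
    endloop
  endfacet
endsolid part

The G0 Z moves step by Δz≈5.41 mm. The G1 loops shrink linearly with z, so the solid tapers from its base footprint up to z≈27. Closing with a flat bottom cap and the tapered top and triangulating gives 16 facets — a regular 9-sided pyramid, base circumscribed radius ≈ 5.16 mm, apex at z ≈ 27 mm.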